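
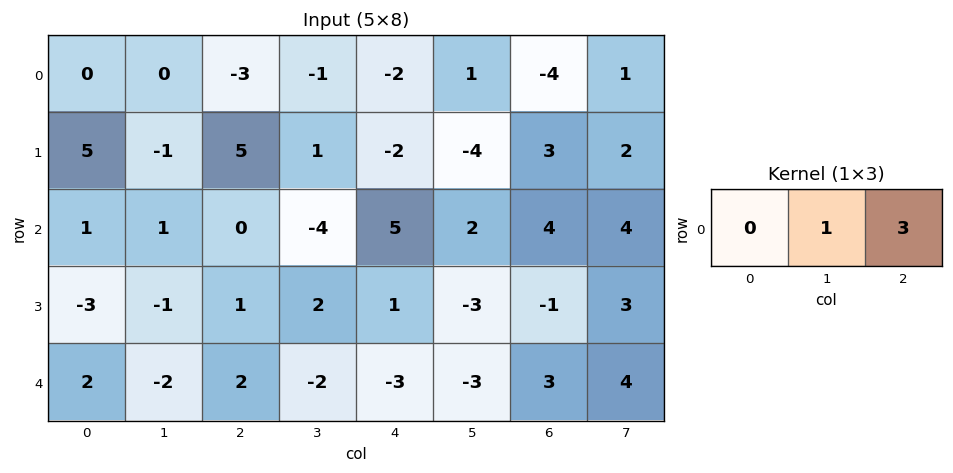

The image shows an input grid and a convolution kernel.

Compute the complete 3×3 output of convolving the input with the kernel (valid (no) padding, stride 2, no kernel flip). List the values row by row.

Output[0,0]: The receptive field on the input at this output position is [0 0 -3]. Elementwise product with the kernel and sum: 0·1 + -3·3.

-9 -7 -11
1 11 14
4 -11 6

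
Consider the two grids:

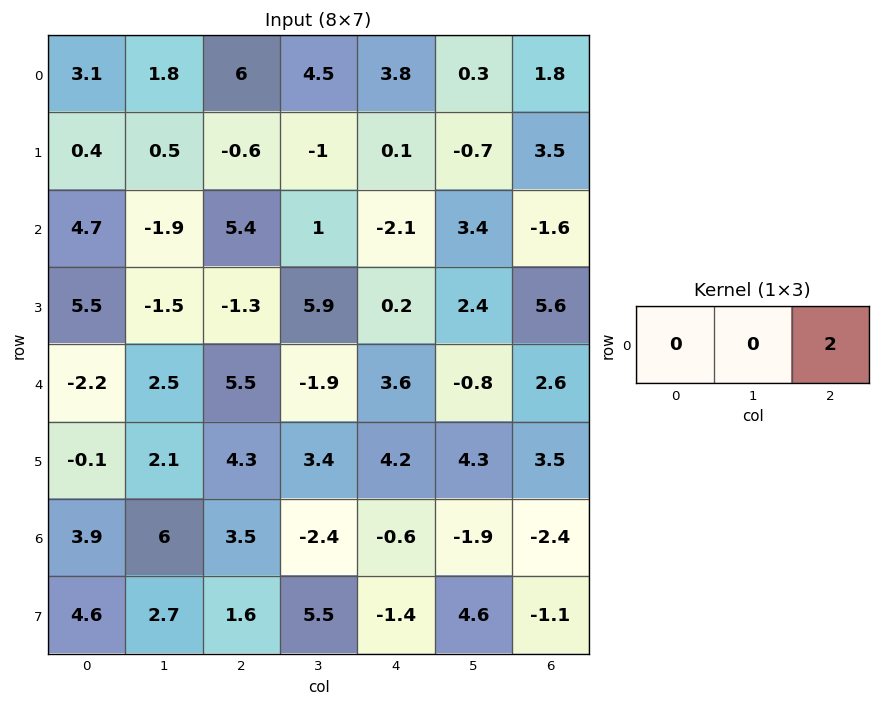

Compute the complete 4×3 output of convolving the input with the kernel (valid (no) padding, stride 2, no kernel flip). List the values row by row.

12 7.6 3.6
10.8 -4.2 -3.2
11 7.2 5.2
7 -1.2 -4.8

Output[0,0]: The receptive field on the input at this output position is [3.1 1.8 6]. Elementwise product with the kernel and sum: 6·2.
Output[0,1]: The receptive field on the input at this output position is [6 4.5 3.8]. Elementwise product with the kernel and sum: 3.8·2.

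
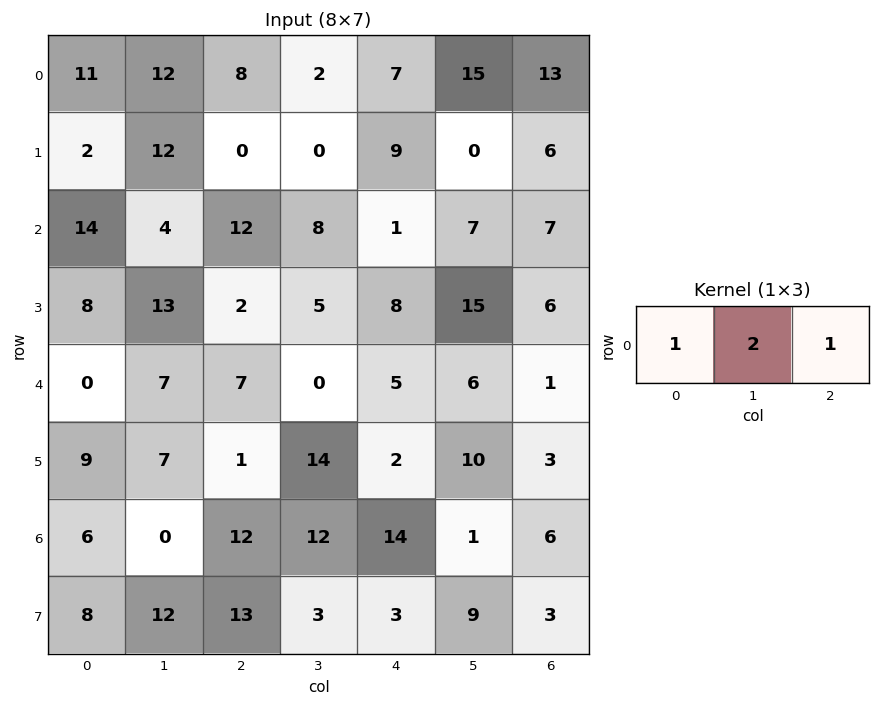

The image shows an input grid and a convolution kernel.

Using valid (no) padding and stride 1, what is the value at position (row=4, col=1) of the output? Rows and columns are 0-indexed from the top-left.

21

The receptive field on the input at this output position is [7 7 0]. Elementwise product with the kernel and sum: 7·1 + 7·2 + 0·1.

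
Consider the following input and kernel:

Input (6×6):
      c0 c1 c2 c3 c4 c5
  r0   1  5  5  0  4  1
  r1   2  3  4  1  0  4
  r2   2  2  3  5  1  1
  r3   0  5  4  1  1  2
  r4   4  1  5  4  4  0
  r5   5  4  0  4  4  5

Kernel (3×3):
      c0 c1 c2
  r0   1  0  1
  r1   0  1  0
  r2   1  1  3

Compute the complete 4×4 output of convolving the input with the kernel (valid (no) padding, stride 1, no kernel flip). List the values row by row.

Output[0,0]: The receptive field on the input at this output position is [1 5 5 / 2 3 4 / 2 2 3]. Elementwise product with the kernel and sum: 1·1 + 5·1 + 3·1 + 2·1 + 2·1 + 3·3.
Output[0,1]: The receptive field on the input at this output position is [5 5 0 / 3 4 1 / 2 3 5]. Elementwise product with the kernel and sum: 5·1 + 0·1 + 4·1 + 2·1 + 3·1 + 5·3.

22 29 21 10
25 19 17 14
30 29 26 15
14 27 25 30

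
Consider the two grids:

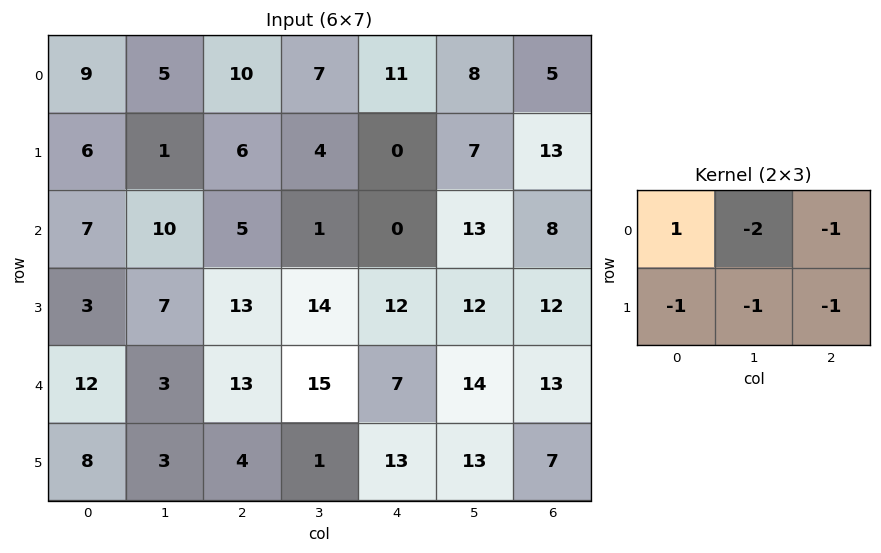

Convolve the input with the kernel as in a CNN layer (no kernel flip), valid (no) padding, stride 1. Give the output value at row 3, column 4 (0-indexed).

-58

The receptive field on the input at this output position is [12 12 12 / 7 14 13]. Elementwise product with the kernel and sum: 12·1 + 12·-2 + 12·-1 + 7·-1 + 14·-1 + 13·-1.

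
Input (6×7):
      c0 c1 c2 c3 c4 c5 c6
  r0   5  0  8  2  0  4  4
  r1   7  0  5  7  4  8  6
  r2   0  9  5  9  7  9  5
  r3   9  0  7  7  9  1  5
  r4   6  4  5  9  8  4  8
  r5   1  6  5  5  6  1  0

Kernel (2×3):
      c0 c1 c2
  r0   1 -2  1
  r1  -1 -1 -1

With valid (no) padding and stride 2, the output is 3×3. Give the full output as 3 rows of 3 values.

Output[0,0]: The receptive field on the input at this output position is [5 0 8 / 7 0 5]. Elementwise product with the kernel and sum: 5·1 + 0·-2 + 8·1 + 7·-1 + 0·-1 + 5·-1.
Output[0,1]: The receptive field on the input at this output position is [8 2 0 / 5 7 4]. Elementwise product with the kernel and sum: 8·1 + 2·-2 + 0·1 + 5·-1 + 7·-1 + 4·-1.

1 -12 -22
-29 -29 -21
-9 -21 1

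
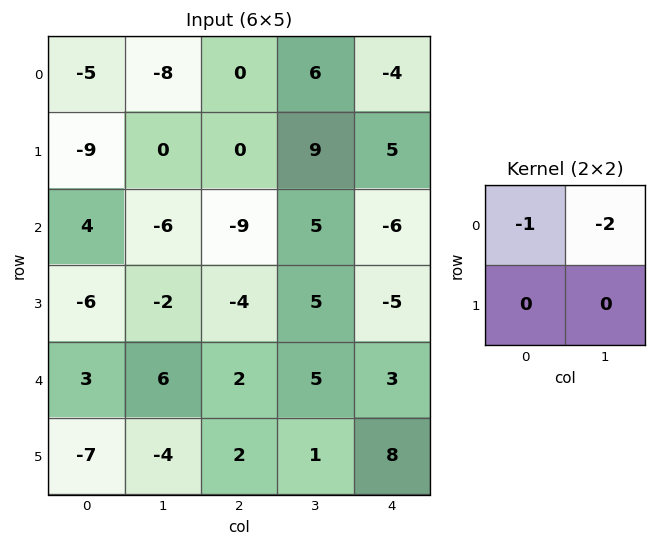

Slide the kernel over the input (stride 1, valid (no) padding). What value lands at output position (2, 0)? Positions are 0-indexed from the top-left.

8

The receptive field on the input at this output position is [4 -6 / -6 -2]. Elementwise product with the kernel and sum: 4·-1 + -6·-2.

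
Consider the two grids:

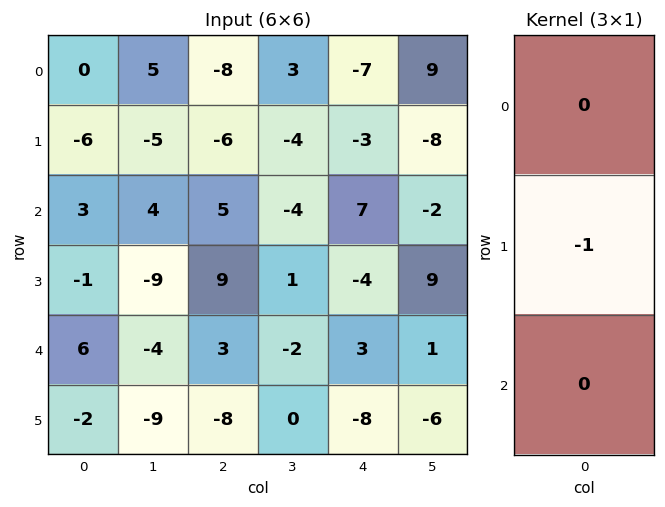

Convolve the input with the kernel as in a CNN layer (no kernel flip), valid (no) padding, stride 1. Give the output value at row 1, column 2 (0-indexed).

-5

The receptive field on the input at this output position is [-6 / 5 / 9]. Elementwise product with the kernel and sum: 5·-1.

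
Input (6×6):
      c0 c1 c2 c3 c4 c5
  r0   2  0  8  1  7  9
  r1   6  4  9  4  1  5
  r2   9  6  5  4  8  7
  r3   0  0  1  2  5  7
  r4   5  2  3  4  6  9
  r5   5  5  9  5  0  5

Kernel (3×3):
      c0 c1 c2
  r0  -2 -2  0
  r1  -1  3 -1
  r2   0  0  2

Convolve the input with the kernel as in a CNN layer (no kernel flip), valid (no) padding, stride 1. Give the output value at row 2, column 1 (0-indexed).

The receptive field on the input at this output position is [6 5 4 / 0 1 2 / 2 3 4]. Elementwise product with the kernel and sum: 6·-2 + 5·-2 + 0·-1 + 1·3 + 2·-1 + 4·2.

-13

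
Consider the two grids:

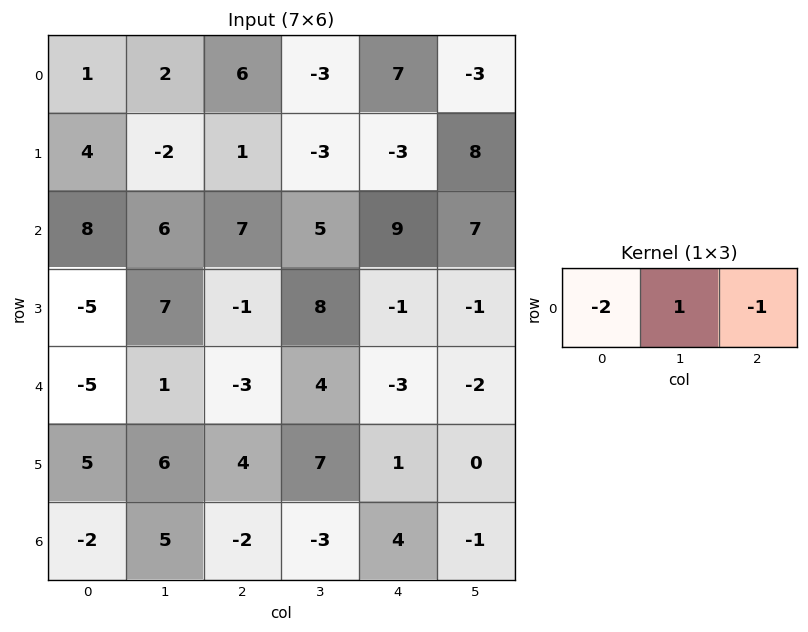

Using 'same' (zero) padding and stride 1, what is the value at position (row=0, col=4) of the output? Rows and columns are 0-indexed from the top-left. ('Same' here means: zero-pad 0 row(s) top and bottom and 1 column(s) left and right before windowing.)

16

The receptive field on the zero-padded input at this output position is [-3 7 -3]. Elementwise product with the kernel and sum: -3·-2 + 7·1 + -3·-1.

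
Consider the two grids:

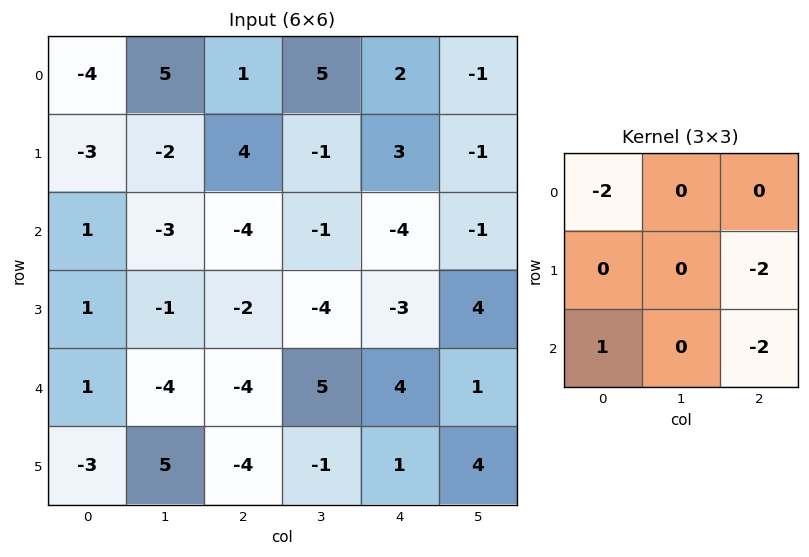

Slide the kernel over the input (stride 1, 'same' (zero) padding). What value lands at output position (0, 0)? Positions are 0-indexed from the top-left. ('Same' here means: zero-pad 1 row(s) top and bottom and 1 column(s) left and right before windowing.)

-6

The receptive field on the zero-padded input at this output position is [0 0 0 / 0 -4 5 / 0 -3 -2]. Elementwise product with the kernel and sum: 0·-2 + 5·-2 + 0·1 + -2·-2.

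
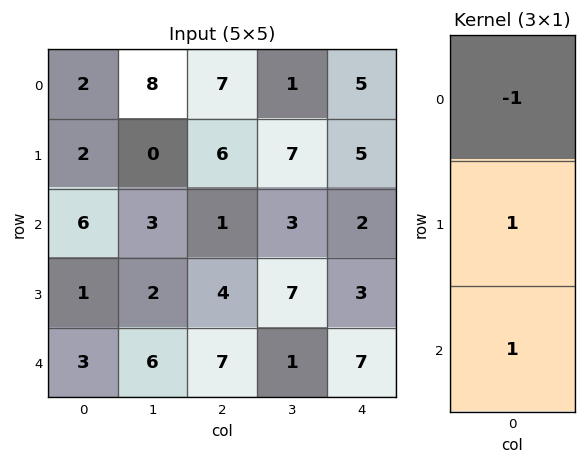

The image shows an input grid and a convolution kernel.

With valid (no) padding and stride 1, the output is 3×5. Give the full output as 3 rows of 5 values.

6 -5 0 9 2
5 5 -1 3 0
-2 5 10 5 8

Output[0,0]: The receptive field on the input at this output position is [2 / 2 / 6]. Elementwise product with the kernel and sum: 2·-1 + 2·1 + 6·1.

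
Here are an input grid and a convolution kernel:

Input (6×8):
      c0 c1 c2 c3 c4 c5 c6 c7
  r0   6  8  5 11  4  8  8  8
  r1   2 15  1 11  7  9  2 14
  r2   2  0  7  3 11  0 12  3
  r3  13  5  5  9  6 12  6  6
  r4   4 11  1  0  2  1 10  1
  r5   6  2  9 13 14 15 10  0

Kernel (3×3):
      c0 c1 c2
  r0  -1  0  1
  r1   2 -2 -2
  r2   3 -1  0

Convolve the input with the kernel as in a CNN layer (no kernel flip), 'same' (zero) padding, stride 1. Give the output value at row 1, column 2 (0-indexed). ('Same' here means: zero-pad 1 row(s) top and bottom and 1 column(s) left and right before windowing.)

2

The receptive field on the zero-padded input at this output position is [8 5 11 / 15 1 11 / 0 7 3]. Elementwise product with the kernel and sum: 8·-1 + 11·1 + 15·2 + 1·-2 + 11·-2 + 0·3 + 7·-1.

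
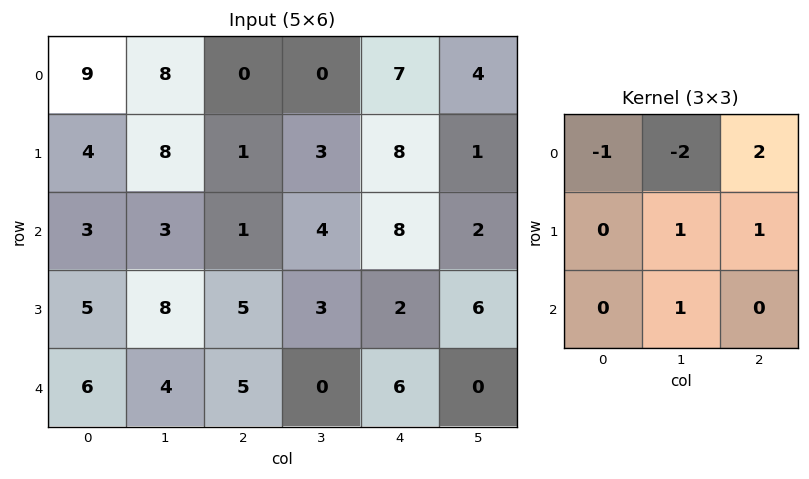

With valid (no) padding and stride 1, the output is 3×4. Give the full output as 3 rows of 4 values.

Output[0,0]: The receptive field on the input at this output position is [9 8 0 / 4 8 1 / 3 3 1]. Elementwise product with the kernel and sum: 9·-1 + 8·-2 + 0·2 + 8·1 + 1·1 + 3·1.
Output[0,1]: The receptive field on the input at this output position is [8 0 0 / 8 1 3 / 3 1 4]. Elementwise product with the kernel and sum: 8·-1 + 0·-2 + 0·2 + 1·1 + 3·1 + 1·1.

-13 -3 29 11
-6 6 24 -5
10 16 12 -2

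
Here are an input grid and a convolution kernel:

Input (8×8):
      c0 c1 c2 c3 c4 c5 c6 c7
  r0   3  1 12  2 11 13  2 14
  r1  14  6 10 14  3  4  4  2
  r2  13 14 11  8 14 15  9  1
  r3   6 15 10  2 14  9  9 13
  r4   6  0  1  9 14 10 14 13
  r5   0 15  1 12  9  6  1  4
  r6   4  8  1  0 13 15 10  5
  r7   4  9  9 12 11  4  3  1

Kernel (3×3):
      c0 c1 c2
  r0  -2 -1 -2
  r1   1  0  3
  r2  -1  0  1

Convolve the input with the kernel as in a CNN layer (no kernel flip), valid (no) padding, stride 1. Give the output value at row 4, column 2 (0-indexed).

1

The receptive field on the input at this output position is [1 9 14 / 1 12 9 / 1 0 13]. Elementwise product with the kernel and sum: 1·-2 + 9·-1 + 14·-2 + 1·1 + 9·3 + 1·-1 + 13·1.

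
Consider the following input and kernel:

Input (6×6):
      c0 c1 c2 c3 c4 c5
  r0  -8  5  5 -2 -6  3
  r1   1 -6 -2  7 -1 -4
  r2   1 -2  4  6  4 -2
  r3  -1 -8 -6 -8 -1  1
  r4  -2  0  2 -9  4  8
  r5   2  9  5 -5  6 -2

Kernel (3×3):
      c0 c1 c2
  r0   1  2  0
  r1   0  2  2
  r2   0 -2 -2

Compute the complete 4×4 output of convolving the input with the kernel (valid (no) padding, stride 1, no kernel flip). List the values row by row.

Output[0,0]: The receptive field on the input at this output position is [-8 5 5 / 1 -6 -2 / 1 -2 4]. Elementwise product with the kernel and sum: -8·1 + 5·2 + -6·2 + -2·2 + -2·-2 + 4·-2.
Output[0,1]: The receptive field on the input at this output position is [5 5 -2 / -6 -2 7 / -2 4 6]. Elementwise product with the kernel and sum: 5·1 + 5·2 + -2·2 + 7·2 + 4·-2 + 6·-2.

-18 5 -7 -28
21 38 50 9
-35 -8 8 -10
-41 -34 -34 6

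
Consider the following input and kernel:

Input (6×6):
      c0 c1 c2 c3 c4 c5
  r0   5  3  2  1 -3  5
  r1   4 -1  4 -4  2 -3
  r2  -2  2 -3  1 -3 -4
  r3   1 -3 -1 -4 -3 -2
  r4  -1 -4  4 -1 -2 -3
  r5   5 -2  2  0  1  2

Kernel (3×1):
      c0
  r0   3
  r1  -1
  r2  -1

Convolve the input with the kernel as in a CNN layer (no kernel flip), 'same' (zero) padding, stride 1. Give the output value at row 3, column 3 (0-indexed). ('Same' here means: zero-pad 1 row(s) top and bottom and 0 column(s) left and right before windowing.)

The receptive field on the zero-padded input at this output position is [1 / -4 / -1]. Elementwise product with the kernel and sum: 1·3 + -4·-1 + -1·-1.

8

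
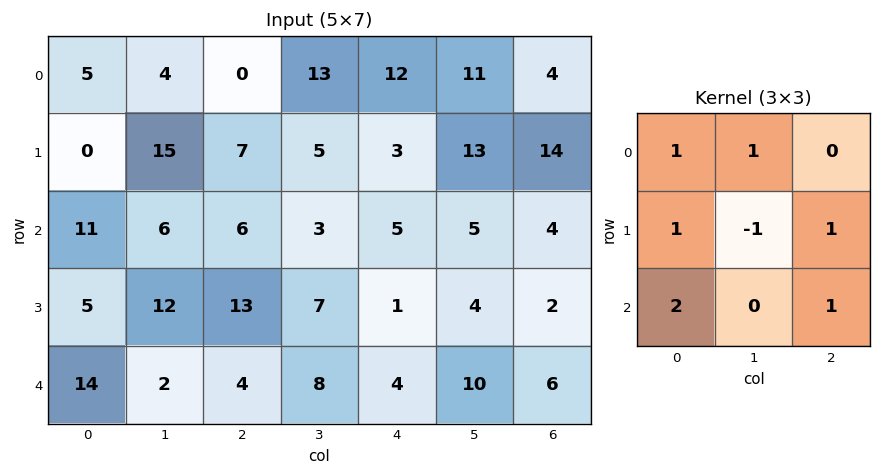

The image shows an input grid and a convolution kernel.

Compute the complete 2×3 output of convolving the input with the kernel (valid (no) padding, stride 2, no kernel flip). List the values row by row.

29 35 41
55 28 23

Output[0,0]: The receptive field on the input at this output position is [5 4 0 / 0 15 7 / 11 6 6]. Elementwise product with the kernel and sum: 5·1 + 4·1 + 0·1 + 15·-1 + 7·1 + 11·2 + 6·1.
Output[0,1]: The receptive field on the input at this output position is [0 13 12 / 7 5 3 / 6 3 5]. Elementwise product with the kernel and sum: 0·1 + 13·1 + 7·1 + 5·-1 + 3·1 + 6·2 + 5·1.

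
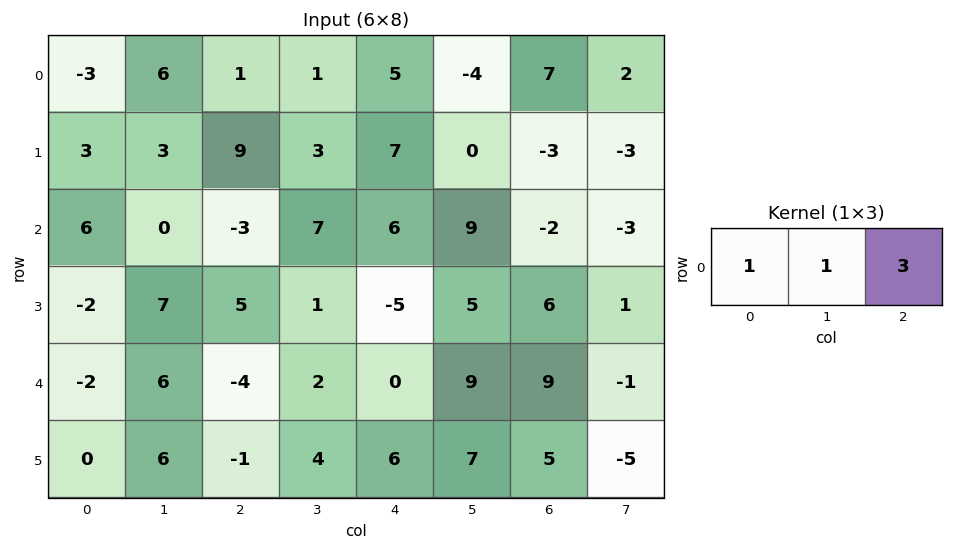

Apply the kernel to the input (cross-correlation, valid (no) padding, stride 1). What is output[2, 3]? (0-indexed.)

40

The receptive field on the input at this output position is [7 6 9]. Elementwise product with the kernel and sum: 7·1 + 6·1 + 9·3.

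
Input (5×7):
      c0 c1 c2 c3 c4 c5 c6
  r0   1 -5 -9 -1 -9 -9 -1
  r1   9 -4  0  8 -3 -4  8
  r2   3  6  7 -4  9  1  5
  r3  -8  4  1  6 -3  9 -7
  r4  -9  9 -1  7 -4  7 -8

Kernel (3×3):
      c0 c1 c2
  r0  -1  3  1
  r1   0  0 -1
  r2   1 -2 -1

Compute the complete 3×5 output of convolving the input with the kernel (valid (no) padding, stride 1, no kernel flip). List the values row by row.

Output[0,0]: The receptive field on the input at this output position is [1 -5 -9 / 9 -4 0 / 3 6 7]. Elementwise product with the kernel and sum: 1·-1 + -5·3 + -9·1 + 0·-1 + 3·1 + 6·-2 + 7·-1.
Output[0,1]: The receptive field on the input at this output position is [-5 -9 -1 / -4 0 8 / 6 7 -4]. Elementwise product with the kernel and sum: -5·-1 + -9·3 + -1·1 + 8·-1 + 6·1 + 7·-2 + -4·-1.

-41 -35 6 -54 -25
-45 12 4 -19 -20
-5 9 -18 31 -4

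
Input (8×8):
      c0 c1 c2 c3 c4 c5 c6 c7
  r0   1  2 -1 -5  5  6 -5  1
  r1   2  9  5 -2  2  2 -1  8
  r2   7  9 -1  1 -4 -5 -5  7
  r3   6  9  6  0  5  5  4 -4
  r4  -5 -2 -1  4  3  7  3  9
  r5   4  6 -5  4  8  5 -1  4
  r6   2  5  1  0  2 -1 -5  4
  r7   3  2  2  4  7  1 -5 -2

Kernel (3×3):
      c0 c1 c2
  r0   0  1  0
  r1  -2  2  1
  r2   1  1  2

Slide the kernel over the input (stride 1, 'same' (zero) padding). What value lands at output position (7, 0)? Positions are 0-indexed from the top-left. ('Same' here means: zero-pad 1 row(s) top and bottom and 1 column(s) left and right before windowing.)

The receptive field on the zero-padded input at this output position is [0 2 5 / 0 3 2 / 0 0 0]. Elementwise product with the kernel and sum: 2·1 + 0·-2 + 3·2 + 2·1 + 0·1 + 0·1 + 0·2.

10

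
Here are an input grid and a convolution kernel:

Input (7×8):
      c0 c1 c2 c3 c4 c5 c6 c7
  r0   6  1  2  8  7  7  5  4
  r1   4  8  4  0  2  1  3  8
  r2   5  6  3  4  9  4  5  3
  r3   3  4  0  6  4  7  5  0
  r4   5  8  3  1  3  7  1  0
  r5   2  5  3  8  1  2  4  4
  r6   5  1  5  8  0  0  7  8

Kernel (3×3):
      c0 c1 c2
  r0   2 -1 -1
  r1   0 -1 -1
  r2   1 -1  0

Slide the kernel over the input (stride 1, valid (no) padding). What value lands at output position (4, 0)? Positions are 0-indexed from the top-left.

-5

The receptive field on the input at this output position is [5 8 3 / 2 5 3 / 5 1 5]. Elementwise product with the kernel and sum: 5·2 + 8·-1 + 3·-1 + 5·-1 + 3·-1 + 5·1 + 1·-1.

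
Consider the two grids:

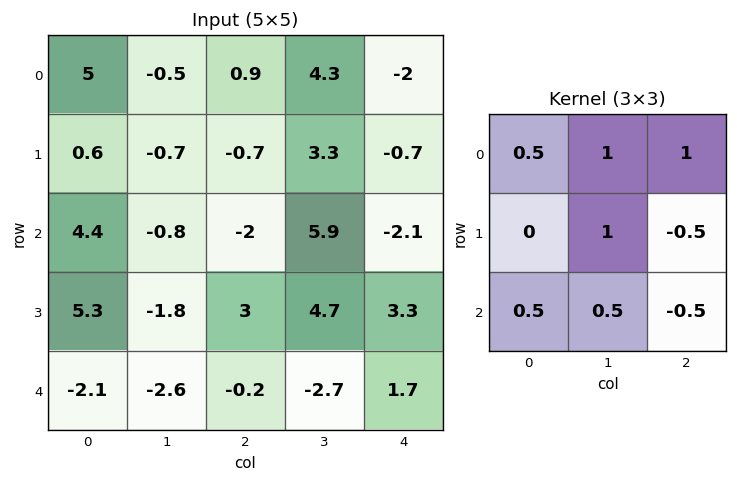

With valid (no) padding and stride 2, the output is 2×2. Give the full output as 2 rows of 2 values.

5.35 9.4
-6.15 3.55

Output[0,0]: The receptive field on the input at this output position is [5 -0.5 0.9 / 0.6 -0.7 -0.7 / 4.4 -0.8 -2]. Elementwise product with the kernel and sum: 5·0.5 + -0.5·1 + 0.9·1 + -0.7·1 + -0.7·-0.5 + 4.4·0.5 + -0.8·0.5 + -2·-0.5.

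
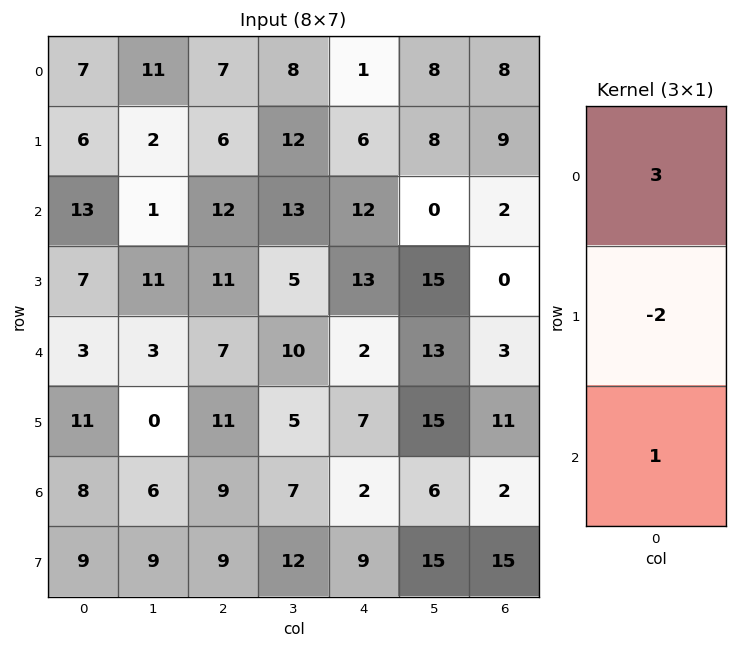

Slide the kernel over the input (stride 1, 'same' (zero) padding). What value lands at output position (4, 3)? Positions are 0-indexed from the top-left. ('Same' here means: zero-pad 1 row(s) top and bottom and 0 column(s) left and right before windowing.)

0

The receptive field on the zero-padded input at this output position is [5 / 10 / 5]. Elementwise product with the kernel and sum: 5·3 + 10·-2 + 5·1.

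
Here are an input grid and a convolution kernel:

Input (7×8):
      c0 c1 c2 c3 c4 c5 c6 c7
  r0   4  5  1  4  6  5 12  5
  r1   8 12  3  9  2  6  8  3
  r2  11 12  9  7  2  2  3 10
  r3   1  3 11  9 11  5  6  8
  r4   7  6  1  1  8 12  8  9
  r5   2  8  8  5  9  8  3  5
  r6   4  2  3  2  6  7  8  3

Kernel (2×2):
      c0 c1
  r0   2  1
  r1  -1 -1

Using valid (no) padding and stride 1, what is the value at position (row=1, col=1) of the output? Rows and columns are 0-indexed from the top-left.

6

The receptive field on the input at this output position is [12 3 / 12 9]. Elementwise product with the kernel and sum: 12·2 + 3·1 + 12·-1 + 9·-1.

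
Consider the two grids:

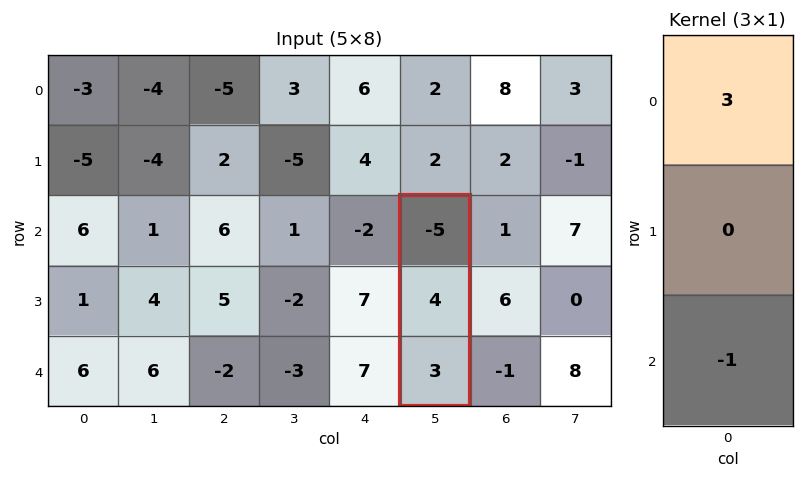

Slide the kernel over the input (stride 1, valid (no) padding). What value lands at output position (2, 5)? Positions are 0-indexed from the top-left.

-18

The receptive field on the input at this output position is [-5 / 4 / 3]. Elementwise product with the kernel and sum: -5·3 + 3·-1.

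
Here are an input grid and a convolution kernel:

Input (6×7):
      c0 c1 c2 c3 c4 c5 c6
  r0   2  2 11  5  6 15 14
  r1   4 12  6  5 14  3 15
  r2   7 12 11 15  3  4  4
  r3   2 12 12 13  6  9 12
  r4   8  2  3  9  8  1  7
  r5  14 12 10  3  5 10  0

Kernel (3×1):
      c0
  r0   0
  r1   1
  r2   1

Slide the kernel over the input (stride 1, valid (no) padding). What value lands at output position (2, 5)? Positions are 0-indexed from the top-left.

The receptive field on the input at this output position is [4 / 9 / 1]. Elementwise product with the kernel and sum: 9·1 + 1·1.

10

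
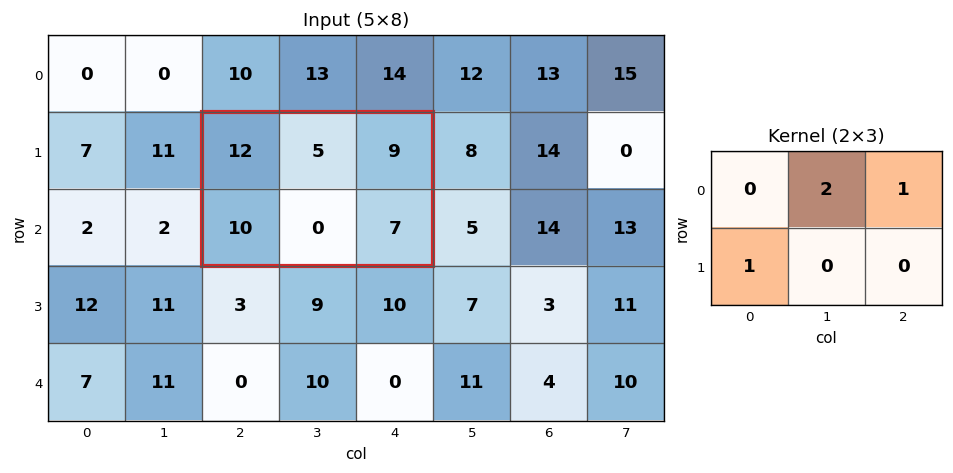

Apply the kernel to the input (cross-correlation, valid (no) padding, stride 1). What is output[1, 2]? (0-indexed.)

The receptive field on the input at this output position is [12 5 9 / 10 0 7]. Elementwise product with the kernel and sum: 5·2 + 9·1 + 10·1.

29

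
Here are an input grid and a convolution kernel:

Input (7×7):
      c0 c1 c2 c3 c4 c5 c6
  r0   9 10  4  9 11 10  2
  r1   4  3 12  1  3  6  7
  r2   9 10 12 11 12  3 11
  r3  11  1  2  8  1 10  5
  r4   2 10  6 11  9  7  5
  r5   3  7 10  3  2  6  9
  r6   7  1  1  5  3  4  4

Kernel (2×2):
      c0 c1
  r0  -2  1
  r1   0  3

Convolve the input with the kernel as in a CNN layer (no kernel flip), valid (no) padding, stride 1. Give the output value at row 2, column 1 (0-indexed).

-2

The receptive field on the input at this output position is [10 12 / 1 2]. Elementwise product with the kernel and sum: 10·-2 + 12·1 + 2·3.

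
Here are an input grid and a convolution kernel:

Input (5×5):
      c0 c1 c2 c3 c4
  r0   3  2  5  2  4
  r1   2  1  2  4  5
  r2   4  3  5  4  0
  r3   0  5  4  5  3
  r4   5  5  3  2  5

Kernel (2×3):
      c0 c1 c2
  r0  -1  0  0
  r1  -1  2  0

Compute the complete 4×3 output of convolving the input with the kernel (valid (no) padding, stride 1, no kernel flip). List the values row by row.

-3 1 1
0 6 1
6 0 1
5 -4 -3

Output[0,0]: The receptive field on the input at this output position is [3 2 5 / 2 1 2]. Elementwise product with the kernel and sum: 3·-1 + 2·-1 + 1·2.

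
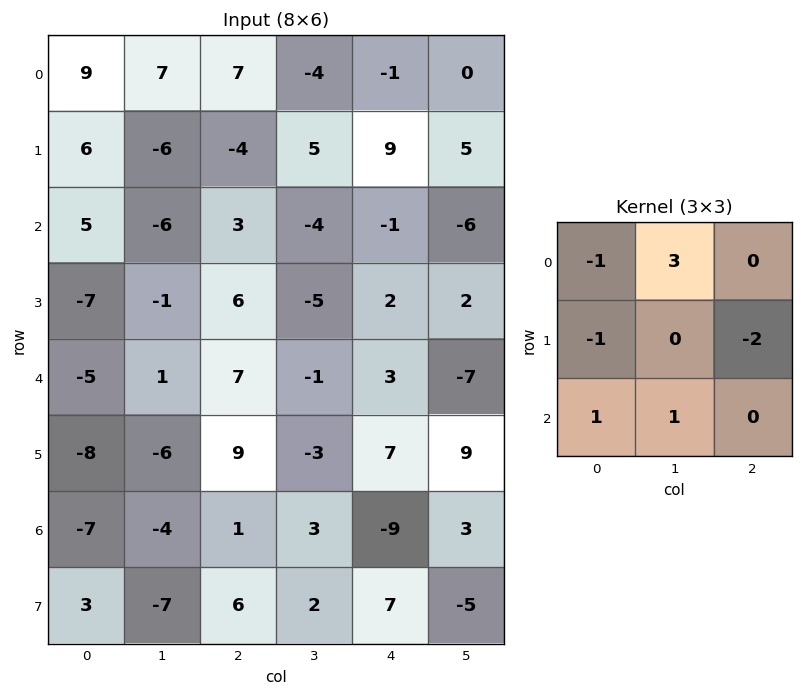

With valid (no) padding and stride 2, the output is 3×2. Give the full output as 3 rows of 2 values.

Output[0,0]: The receptive field on the input at this output position is [9 7 7 / 6 -6 -4 / 5 -6 3]. Elementwise product with the kernel and sum: 9·-1 + 7·3 + 6·-1 + -4·-2 + 5·1 + -6·1.

13 -34
-32 -19
-13 -29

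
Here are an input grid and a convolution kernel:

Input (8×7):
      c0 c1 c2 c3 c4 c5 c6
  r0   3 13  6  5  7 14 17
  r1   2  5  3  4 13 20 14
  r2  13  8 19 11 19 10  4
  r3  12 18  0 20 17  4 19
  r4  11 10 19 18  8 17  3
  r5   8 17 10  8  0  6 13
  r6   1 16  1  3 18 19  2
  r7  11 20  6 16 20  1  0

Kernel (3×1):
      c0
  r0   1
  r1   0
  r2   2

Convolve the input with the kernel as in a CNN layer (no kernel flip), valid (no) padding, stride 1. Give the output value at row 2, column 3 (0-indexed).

47

The receptive field on the input at this output position is [11 / 20 / 18]. Elementwise product with the kernel and sum: 11·1 + 18·2.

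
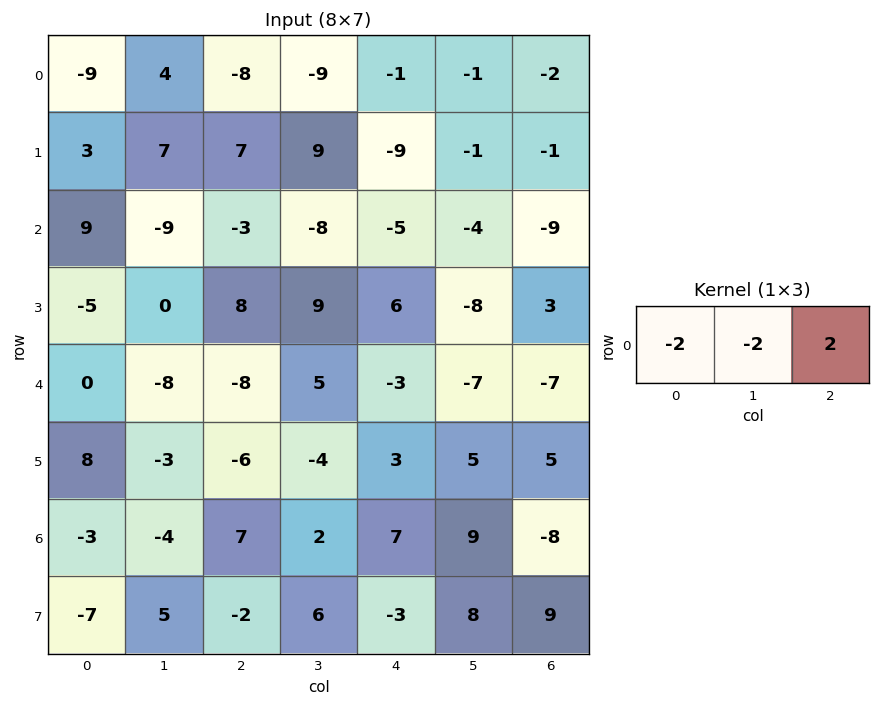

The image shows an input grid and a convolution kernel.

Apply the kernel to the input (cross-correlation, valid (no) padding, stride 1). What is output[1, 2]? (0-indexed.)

The receptive field on the input at this output position is [7 9 -9]. Elementwise product with the kernel and sum: 7·-2 + 9·-2 + -9·2.

-50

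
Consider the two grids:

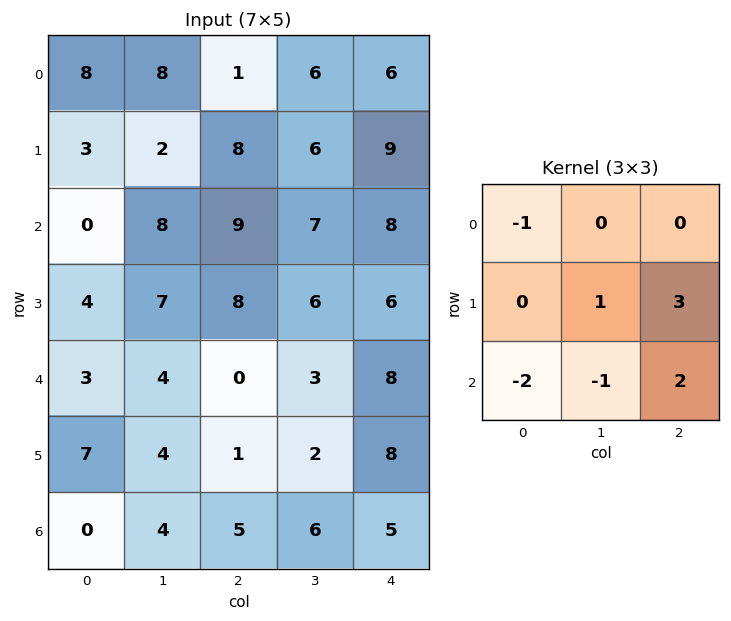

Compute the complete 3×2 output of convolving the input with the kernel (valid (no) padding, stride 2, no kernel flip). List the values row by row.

Output[0,0]: The receptive field on the input at this output position is [8 8 1 / 3 2 8 / 0 8 9]. Elementwise product with the kernel and sum: 8·-1 + 2·1 + 8·3 + 0·-2 + 8·-1 + 9·2.
Output[0,1]: The receptive field on the input at this output position is [1 6 6 / 8 6 9 / 9 7 8]. Elementwise product with the kernel and sum: 1·-1 + 6·1 + 9·3 + 9·-2 + 7·-1 + 8·2.

28 23
21 28
10 20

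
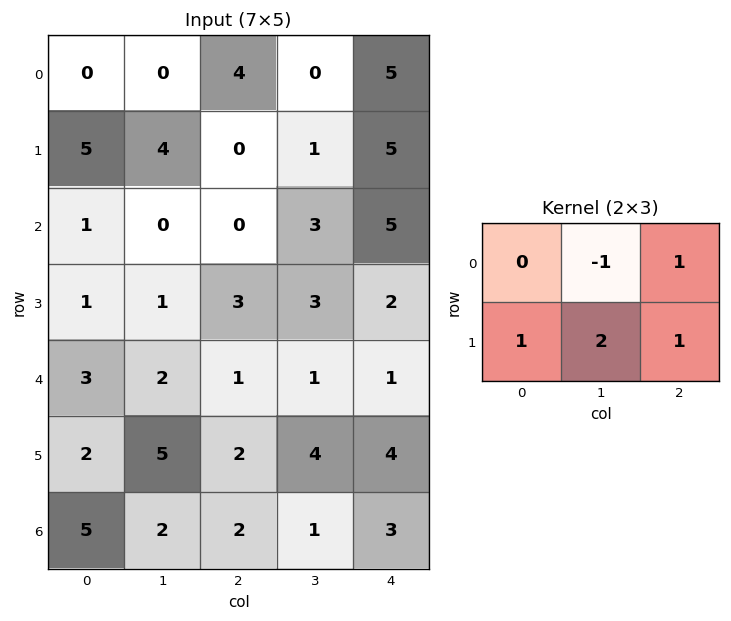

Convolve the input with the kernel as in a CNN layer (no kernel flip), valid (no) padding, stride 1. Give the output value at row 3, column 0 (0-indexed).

10

The receptive field on the input at this output position is [1 1 3 / 3 2 1]. Elementwise product with the kernel and sum: 1·-1 + 3·1 + 3·1 + 2·2 + 1·1.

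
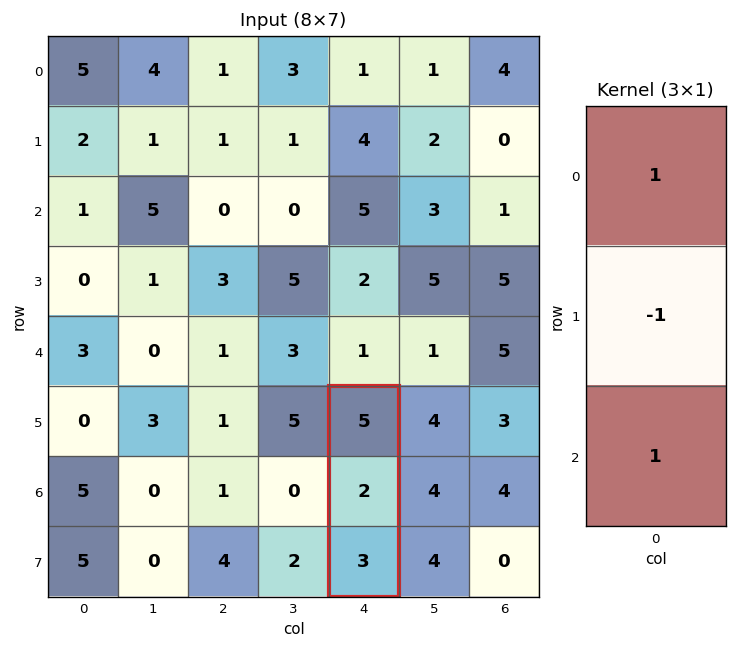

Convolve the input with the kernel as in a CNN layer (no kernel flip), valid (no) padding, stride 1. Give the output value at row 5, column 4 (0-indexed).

The receptive field on the input at this output position is [5 / 2 / 3]. Elementwise product with the kernel and sum: 5·1 + 2·-1 + 3·1.

6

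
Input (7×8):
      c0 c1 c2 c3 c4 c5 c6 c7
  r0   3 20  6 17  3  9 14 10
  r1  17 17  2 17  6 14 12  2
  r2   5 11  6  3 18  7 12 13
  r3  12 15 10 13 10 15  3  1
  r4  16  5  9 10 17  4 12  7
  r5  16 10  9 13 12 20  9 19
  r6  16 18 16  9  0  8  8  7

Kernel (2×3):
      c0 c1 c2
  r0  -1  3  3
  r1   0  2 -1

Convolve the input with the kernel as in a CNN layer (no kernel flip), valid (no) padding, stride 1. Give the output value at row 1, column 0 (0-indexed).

56

The receptive field on the input at this output position is [17 17 2 / 5 11 6]. Elementwise product with the kernel and sum: 17·-1 + 17·3 + 2·3 + 11·2 + 6·-1.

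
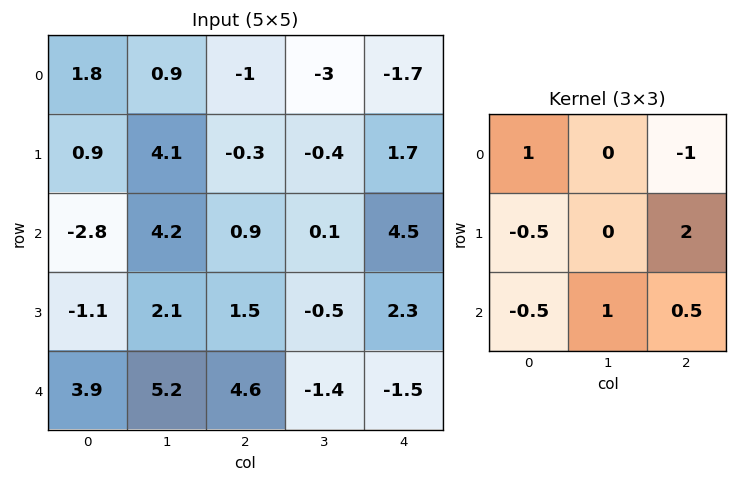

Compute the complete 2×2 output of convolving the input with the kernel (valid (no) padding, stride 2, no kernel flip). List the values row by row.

7.8 6.15
5.4 -4.2

Output[0,0]: The receptive field on the input at this output position is [1.8 0.9 -1 / 0.9 4.1 -0.3 / -2.8 4.2 0.9]. Elementwise product with the kernel and sum: 1.8·1 + -1·-1 + 0.9·-0.5 + -0.3·2 + -2.8·-0.5 + 4.2·1 + 0.9·0.5.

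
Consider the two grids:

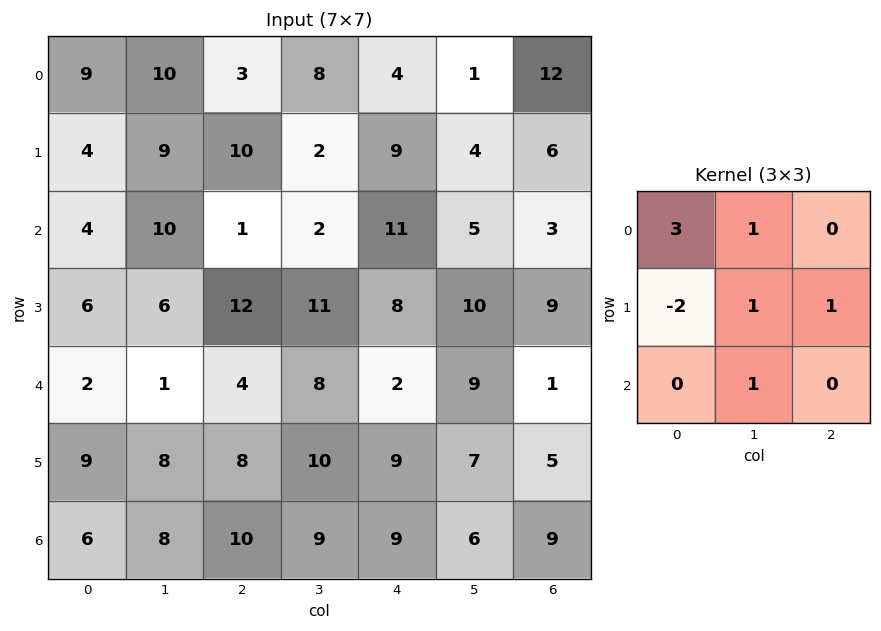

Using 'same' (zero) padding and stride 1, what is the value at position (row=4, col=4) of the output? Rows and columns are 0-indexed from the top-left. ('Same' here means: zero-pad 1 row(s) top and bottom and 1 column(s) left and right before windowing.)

45

The receptive field on the zero-padded input at this output position is [11 8 10 / 8 2 9 / 10 9 7]. Elementwise product with the kernel and sum: 11·3 + 8·1 + 8·-2 + 2·1 + 9·1 + 9·1.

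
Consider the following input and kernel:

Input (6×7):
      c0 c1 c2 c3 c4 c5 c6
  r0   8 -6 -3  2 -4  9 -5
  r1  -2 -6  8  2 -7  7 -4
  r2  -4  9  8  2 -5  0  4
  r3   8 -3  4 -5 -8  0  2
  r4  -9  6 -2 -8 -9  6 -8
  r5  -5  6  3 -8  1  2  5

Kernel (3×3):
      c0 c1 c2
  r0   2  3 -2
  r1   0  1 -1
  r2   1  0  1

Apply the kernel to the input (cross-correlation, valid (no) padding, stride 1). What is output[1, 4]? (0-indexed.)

5

The receptive field on the input at this output position is [-7 7 -4 / -5 0 4 / -8 0 2]. Elementwise product with the kernel and sum: -7·2 + 7·3 + -4·-2 + 0·1 + 4·-1 + -8·1 + 2·1.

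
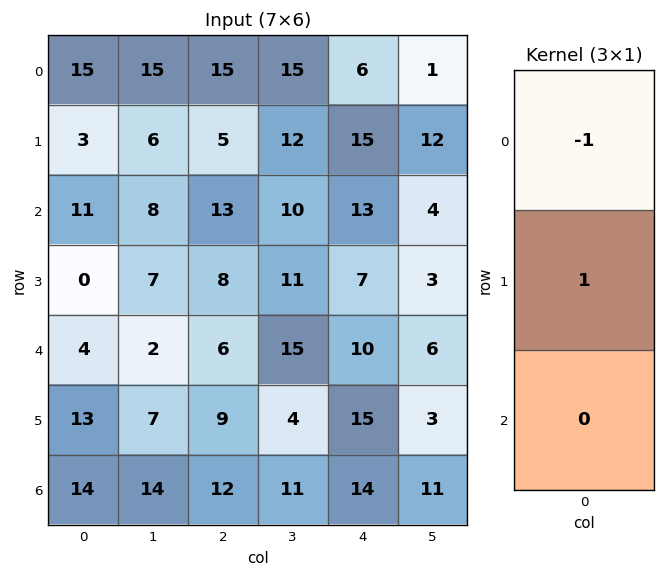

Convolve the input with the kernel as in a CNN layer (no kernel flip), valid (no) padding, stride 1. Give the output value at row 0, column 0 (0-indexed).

The receptive field on the input at this output position is [15 / 3 / 11]. Elementwise product with the kernel and sum: 15·-1 + 3·1.

-12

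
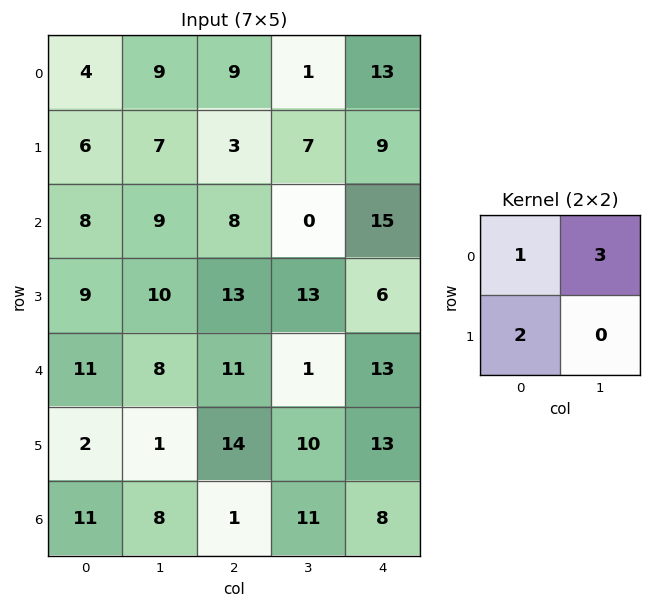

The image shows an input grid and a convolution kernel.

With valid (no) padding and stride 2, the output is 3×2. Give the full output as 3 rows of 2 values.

43 18
53 34
39 42

Output[0,0]: The receptive field on the input at this output position is [4 9 / 6 7]. Elementwise product with the kernel and sum: 4·1 + 9·3 + 6·2.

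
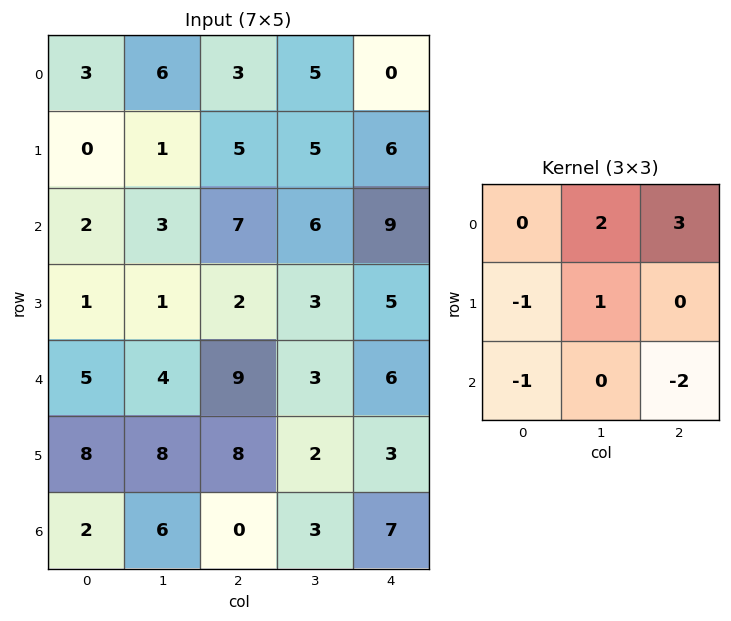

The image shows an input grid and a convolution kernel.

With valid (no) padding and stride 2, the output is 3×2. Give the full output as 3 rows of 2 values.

Output[0,0]: The receptive field on the input at this output position is [3 6 3 / 0 1 5 / 2 3 7]. Elementwise product with the kernel and sum: 6·2 + 3·3 + 0·-1 + 1·1 + 2·-1 + 7·-2.
Output[0,1]: The receptive field on the input at this output position is [3 5 0 / 5 5 6 / 7 6 9]. Elementwise product with the kernel and sum: 5·2 + 0·3 + 5·-1 + 5·1 + 7·-1 + 9·-2.

6 -15
4 19
33 4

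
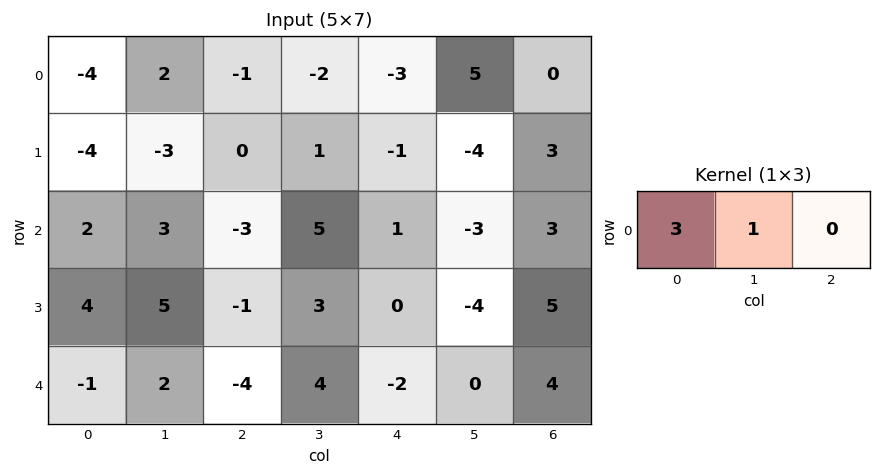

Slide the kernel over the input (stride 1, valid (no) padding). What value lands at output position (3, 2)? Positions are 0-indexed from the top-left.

0

The receptive field on the input at this output position is [-1 3 0]. Elementwise product with the kernel and sum: -1·3 + 3·1.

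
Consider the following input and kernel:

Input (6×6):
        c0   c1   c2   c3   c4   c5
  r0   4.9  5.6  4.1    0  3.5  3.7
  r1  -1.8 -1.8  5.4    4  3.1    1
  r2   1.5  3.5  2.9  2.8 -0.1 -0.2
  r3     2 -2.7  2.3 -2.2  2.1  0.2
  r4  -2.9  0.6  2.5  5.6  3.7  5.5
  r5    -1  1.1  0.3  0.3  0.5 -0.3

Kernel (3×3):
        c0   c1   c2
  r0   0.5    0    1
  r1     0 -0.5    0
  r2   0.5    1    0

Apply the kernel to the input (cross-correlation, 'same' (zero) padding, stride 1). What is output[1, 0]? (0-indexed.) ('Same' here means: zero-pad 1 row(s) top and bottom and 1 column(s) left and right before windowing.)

8

The receptive field on the zero-padded input at this output position is [0 4.9 5.6 / 0 -1.8 -1.8 / 0 1.5 3.5]. Elementwise product with the kernel and sum: 0·0.5 + 5.6·1 + -1.8·-0.5 + 0·0.5 + 1.5·1.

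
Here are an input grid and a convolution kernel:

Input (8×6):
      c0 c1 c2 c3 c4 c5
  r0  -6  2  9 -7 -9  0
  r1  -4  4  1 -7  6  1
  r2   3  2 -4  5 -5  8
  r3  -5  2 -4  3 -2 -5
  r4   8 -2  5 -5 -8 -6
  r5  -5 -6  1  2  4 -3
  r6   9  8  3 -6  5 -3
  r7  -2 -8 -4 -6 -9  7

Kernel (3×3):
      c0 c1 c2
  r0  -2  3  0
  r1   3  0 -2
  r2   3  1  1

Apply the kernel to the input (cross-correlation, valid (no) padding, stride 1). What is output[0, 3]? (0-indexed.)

-18

The receptive field on the input at this output position is [-7 -9 0 / -7 6 1 / 5 -5 8]. Elementwise product with the kernel and sum: -7·-2 + -9·3 + -7·3 + 1·-2 + 5·3 + -5·1 + 8·1.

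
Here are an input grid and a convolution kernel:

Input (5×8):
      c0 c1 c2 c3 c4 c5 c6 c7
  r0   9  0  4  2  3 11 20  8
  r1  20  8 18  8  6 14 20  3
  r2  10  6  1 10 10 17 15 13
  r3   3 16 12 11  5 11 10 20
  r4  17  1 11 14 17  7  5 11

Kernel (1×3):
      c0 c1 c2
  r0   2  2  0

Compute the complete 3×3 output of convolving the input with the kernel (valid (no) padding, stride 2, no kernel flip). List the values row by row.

18 12 28
32 22 54
36 50 48

Output[0,0]: The receptive field on the input at this output position is [9 0 4]. Elementwise product with the kernel and sum: 9·2 + 0·2.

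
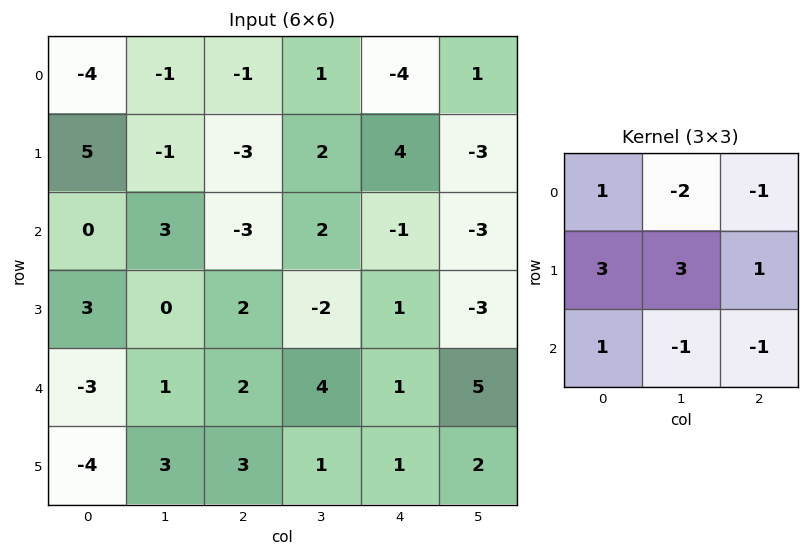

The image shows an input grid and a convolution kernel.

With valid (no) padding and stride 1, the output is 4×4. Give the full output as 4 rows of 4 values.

8 -6 -2 29
17 5 -12 -3
2 6 -8 -1
-13 10 25 17

Output[0,0]: The receptive field on the input at this output position is [-4 -1 -1 / 5 -1 -3 / 0 3 -3]. Elementwise product with the kernel and sum: -4·1 + -1·-2 + -1·-1 + 5·3 + -1·3 + -3·1 + 0·1 + 3·-1 + -3·-1.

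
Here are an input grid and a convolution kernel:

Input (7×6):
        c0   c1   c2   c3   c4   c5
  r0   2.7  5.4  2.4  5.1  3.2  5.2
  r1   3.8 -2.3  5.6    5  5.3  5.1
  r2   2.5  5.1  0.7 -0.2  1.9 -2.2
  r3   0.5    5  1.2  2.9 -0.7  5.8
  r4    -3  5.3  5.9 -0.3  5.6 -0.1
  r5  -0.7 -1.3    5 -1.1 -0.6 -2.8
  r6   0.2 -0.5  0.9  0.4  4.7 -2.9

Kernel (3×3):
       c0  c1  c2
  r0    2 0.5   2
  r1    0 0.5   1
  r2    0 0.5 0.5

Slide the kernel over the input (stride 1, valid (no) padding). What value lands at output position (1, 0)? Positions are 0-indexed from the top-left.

The receptive field on the input at this output position is [3.8 -2.3 5.6 / 2.5 5.1 0.7 / 0.5 5 1.2]. Elementwise product with the kernel and sum: 3.8·2 + -2.3·0.5 + 5.6·2 + 5.1·0.5 + 0.7·1 + 5·0.5 + 1.2·0.5.

24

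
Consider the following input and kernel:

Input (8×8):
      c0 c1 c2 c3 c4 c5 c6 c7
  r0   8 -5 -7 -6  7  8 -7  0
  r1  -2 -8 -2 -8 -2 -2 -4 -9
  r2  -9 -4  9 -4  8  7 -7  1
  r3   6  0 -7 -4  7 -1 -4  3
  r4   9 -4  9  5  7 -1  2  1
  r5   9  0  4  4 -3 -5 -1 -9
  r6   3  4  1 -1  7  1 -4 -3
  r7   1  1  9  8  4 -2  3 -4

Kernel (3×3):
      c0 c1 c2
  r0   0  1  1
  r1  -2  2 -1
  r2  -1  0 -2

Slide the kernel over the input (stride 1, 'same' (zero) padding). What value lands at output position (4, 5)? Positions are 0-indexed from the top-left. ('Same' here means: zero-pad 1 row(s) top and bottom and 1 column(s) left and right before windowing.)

-18

The receptive field on the zero-padded input at this output position is [7 -1 -4 / 7 -1 2 / -3 -5 -1]. Elementwise product with the kernel and sum: -1·1 + -4·1 + 7·-2 + -1·2 + 2·-1 + -3·-1 + -1·-2.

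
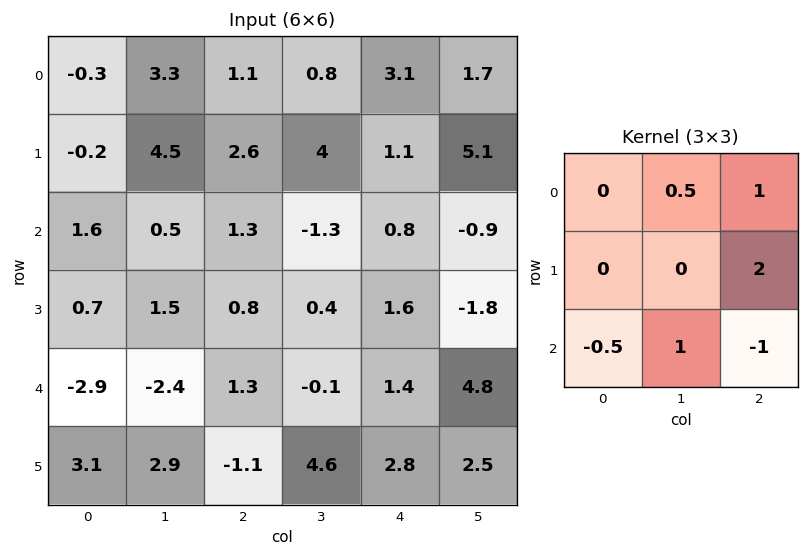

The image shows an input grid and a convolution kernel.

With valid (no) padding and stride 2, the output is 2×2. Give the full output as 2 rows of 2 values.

Output[0,0]: The receptive field on the input at this output position is [-0.3 3.3 1.1 / -0.2 4.5 2.6 / 1.6 0.5 1.3]. Elementwise product with the kernel and sum: 3.3·0.5 + 1.1·1 + 2.6·2 + 1.6·-0.5 + 0.5·1 + 1.3·-1.

6.35 2.95
0.9 1.2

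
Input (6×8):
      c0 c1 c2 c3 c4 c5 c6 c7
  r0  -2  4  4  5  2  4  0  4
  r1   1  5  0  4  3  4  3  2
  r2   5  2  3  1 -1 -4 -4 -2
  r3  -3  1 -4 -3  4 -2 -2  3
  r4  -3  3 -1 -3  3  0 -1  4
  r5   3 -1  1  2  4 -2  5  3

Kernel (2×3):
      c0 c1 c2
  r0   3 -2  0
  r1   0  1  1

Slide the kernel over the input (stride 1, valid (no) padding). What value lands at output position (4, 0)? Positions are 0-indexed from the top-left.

-15

The receptive field on the input at this output position is [-3 3 -1 / 3 -1 1]. Elementwise product with the kernel and sum: -3·3 + 3·-2 + -1·1 + 1·1.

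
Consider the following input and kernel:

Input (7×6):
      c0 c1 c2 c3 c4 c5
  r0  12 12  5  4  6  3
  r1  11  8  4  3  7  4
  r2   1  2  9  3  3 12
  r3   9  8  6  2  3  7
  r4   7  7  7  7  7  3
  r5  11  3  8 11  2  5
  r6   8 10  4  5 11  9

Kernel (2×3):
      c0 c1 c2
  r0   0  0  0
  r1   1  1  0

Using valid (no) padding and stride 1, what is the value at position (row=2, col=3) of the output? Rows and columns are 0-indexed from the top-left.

The receptive field on the input at this output position is [3 3 12 / 2 3 7]. Elementwise product with the kernel and sum: 2·1 + 3·1.

5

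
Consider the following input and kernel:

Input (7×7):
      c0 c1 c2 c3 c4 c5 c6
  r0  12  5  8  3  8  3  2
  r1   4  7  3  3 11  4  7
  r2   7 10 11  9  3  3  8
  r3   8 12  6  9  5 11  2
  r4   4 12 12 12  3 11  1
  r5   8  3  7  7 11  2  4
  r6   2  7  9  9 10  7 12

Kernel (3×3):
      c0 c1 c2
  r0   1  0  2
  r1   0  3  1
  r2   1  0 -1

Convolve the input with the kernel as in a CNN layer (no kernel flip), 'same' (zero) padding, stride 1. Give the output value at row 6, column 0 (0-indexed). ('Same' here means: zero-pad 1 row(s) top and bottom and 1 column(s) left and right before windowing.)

19

The receptive field on the zero-padded input at this output position is [0 8 3 / 0 2 7 / 0 0 0]. Elementwise product with the kernel and sum: 0·1 + 3·2 + 2·3 + 7·1 + 0·1 + 0·-1.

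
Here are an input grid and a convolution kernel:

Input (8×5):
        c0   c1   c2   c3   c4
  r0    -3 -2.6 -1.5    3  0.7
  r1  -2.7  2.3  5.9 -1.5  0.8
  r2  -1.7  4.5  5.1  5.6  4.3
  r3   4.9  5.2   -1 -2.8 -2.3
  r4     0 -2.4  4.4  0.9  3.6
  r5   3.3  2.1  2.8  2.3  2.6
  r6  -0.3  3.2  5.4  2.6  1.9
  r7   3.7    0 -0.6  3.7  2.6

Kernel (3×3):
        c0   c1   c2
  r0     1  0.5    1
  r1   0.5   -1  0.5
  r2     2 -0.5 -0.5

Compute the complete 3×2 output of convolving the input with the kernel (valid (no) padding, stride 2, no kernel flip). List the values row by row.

Output[0,0]: The receptive field on the input at this output position is [-3 -2.6 -1.5 / -2.7 2.3 5.9 / -1.7 4.5 5.1]. Elementwise product with the kernel and sum: -3·1 + -2.6·0.5 + -1.5·1 + -2.7·0.5 + 2.3·-1 + 5.9·0.5 + -1.7·2 + 4.5·-0.5 + 5.1·-0.5.

-14.7 10.8
1.4 19.9
-0.75 17.4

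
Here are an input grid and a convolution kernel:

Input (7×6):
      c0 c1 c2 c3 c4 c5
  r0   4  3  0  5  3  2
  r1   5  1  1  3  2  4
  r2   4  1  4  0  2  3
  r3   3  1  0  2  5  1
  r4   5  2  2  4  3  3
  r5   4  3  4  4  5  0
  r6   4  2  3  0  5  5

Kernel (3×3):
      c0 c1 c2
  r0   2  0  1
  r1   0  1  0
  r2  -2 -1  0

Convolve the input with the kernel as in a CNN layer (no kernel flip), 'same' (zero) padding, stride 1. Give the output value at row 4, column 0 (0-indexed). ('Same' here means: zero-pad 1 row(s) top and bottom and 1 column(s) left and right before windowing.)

2

The receptive field on the zero-padded input at this output position is [0 3 1 / 0 5 2 / 0 4 3]. Elementwise product with the kernel and sum: 0·2 + 1·1 + 5·1 + 0·-2 + 4·-1.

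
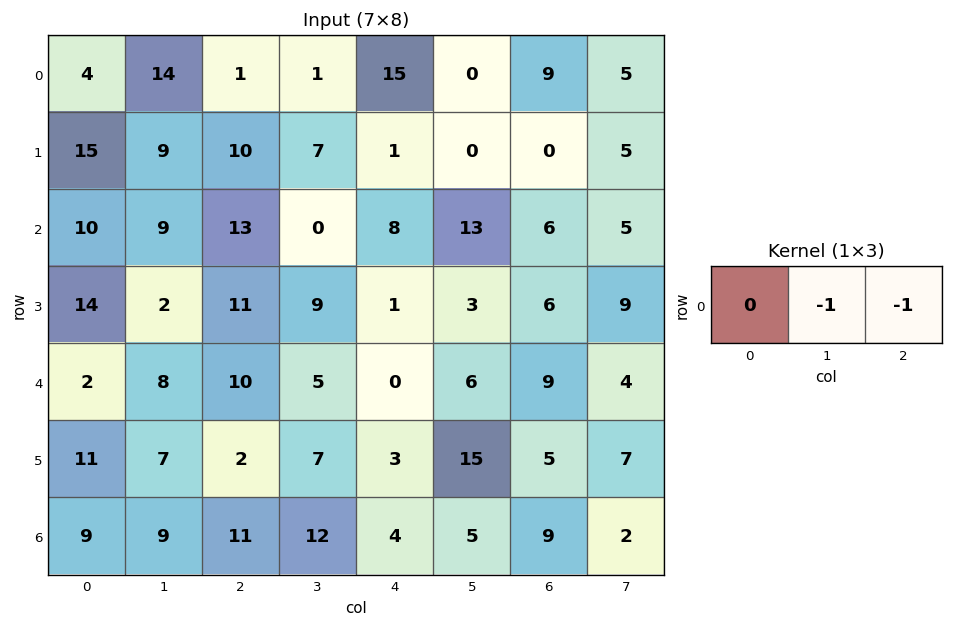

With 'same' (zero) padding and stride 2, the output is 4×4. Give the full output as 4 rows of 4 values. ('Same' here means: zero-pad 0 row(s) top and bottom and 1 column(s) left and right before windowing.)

-18 -2 -15 -14
-19 -13 -21 -11
-10 -15 -6 -13
-18 -23 -9 -11

Output[0,0]: The receptive field on the zero-padded input at this output position is [0 4 14]. Elementwise product with the kernel and sum: 4·-1 + 14·-1.
Output[0,1]: The receptive field on the zero-padded input at this output position is [14 1 1]. Elementwise product with the kernel and sum: 1·-1 + 1·-1.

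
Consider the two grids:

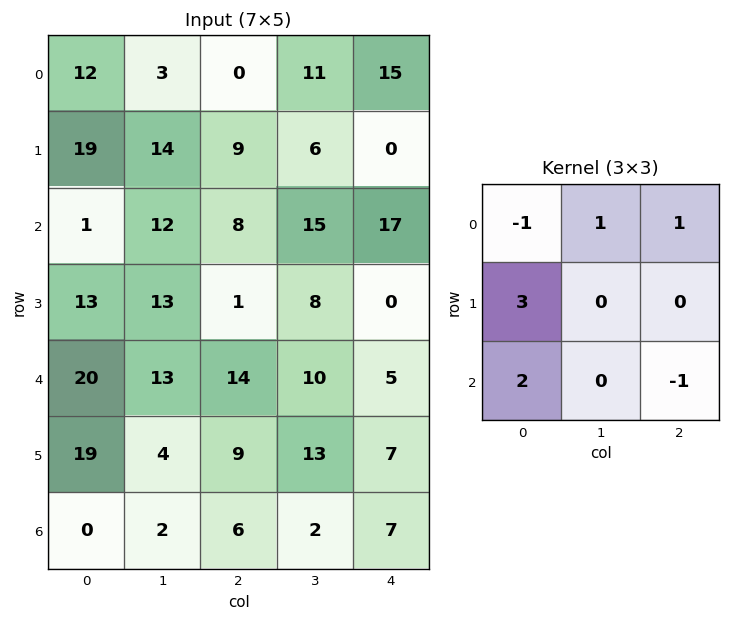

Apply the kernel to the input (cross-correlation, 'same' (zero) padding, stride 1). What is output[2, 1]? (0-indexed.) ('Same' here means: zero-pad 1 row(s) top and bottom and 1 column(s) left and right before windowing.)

32

The receptive field on the zero-padded input at this output position is [19 14 9 / 1 12 8 / 13 13 1]. Elementwise product with the kernel and sum: 19·-1 + 14·1 + 9·1 + 1·3 + 13·2 + 1·-1.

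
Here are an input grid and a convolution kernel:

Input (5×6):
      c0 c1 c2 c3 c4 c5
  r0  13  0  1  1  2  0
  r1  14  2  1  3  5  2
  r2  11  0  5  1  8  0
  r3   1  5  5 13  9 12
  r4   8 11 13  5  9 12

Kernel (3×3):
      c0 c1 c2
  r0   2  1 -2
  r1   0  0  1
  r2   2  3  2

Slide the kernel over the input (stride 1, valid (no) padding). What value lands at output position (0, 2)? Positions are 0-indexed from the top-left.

The receptive field on the input at this output position is [1 1 2 / 1 3 5 / 5 1 8]. Elementwise product with the kernel and sum: 1·2 + 1·1 + 2·-2 + 5·1 + 5·2 + 1·3 + 8·2.

33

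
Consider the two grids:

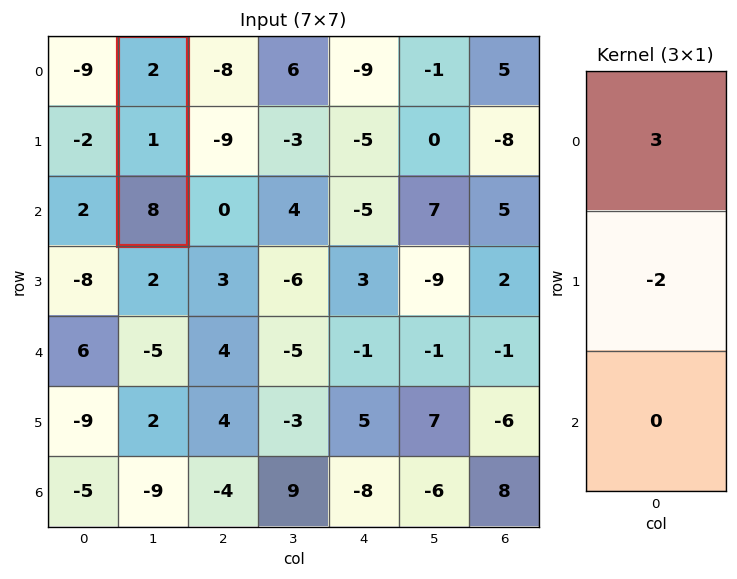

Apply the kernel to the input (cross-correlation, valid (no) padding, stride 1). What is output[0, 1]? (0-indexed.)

4

The receptive field on the input at this output position is [2 / 1 / 8]. Elementwise product with the kernel and sum: 2·3 + 1·-2.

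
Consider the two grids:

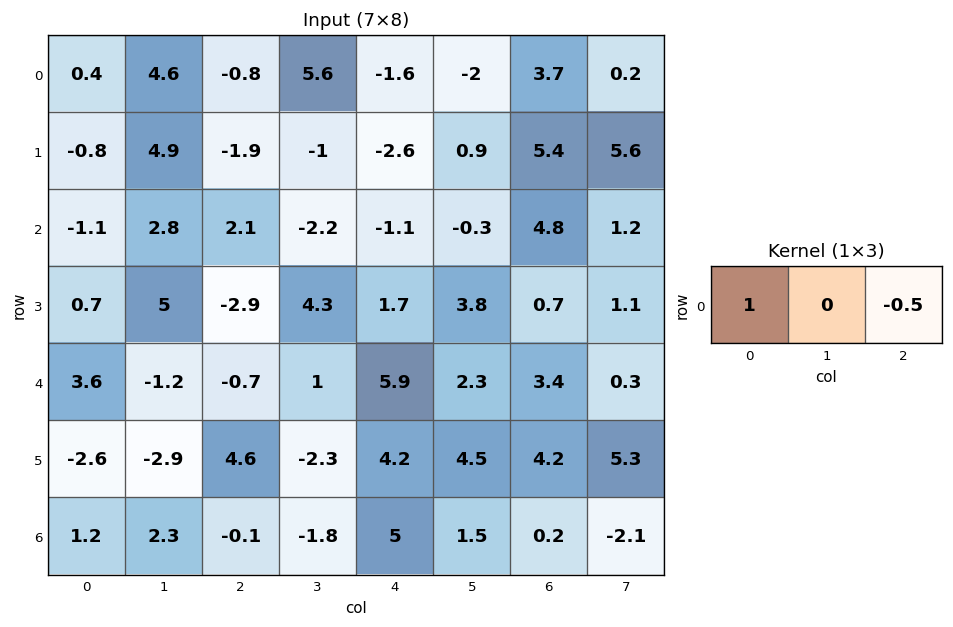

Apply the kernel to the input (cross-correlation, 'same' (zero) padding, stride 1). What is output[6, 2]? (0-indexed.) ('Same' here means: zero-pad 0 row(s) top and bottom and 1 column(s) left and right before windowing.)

3.2

The receptive field on the zero-padded input at this output position is [2.3 -0.1 -1.8]. Elementwise product with the kernel and sum: 2.3·1 + -1.8·-0.5.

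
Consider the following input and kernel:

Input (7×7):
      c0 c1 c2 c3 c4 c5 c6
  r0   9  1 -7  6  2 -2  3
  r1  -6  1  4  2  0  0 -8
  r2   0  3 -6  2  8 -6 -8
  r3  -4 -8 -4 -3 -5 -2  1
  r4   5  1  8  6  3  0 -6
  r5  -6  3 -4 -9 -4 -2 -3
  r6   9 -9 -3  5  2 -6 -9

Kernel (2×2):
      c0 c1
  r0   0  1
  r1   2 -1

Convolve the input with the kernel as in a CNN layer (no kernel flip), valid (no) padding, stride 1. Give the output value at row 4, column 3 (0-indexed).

-11

The receptive field on the input at this output position is [6 3 / -9 -4]. Elementwise product with the kernel and sum: 3·1 + -9·2 + -4·-1.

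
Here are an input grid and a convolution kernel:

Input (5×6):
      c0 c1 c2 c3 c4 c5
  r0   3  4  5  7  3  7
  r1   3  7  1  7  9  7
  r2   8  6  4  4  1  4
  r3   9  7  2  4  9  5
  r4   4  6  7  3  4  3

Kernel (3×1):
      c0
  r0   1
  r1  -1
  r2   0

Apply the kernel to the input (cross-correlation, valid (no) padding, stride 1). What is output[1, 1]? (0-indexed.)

The receptive field on the input at this output position is [7 / 6 / 7]. Elementwise product with the kernel and sum: 7·1 + 6·-1.

1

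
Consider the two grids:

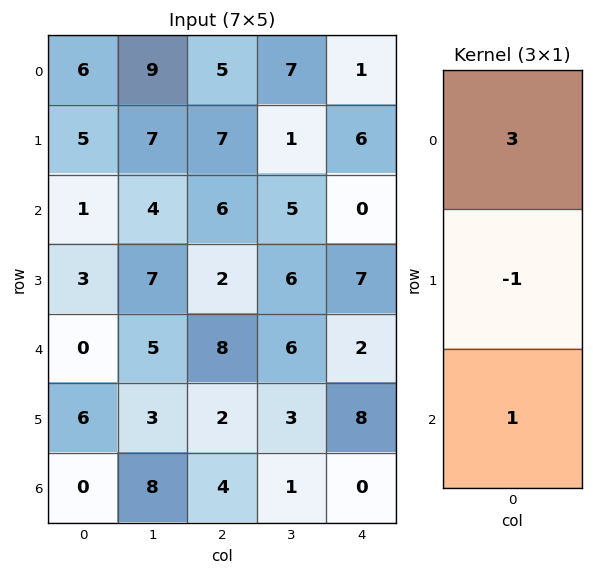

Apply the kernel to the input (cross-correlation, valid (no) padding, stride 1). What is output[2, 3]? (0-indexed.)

The receptive field on the input at this output position is [5 / 6 / 6]. Elementwise product with the kernel and sum: 5·3 + 6·-1 + 6·1.

15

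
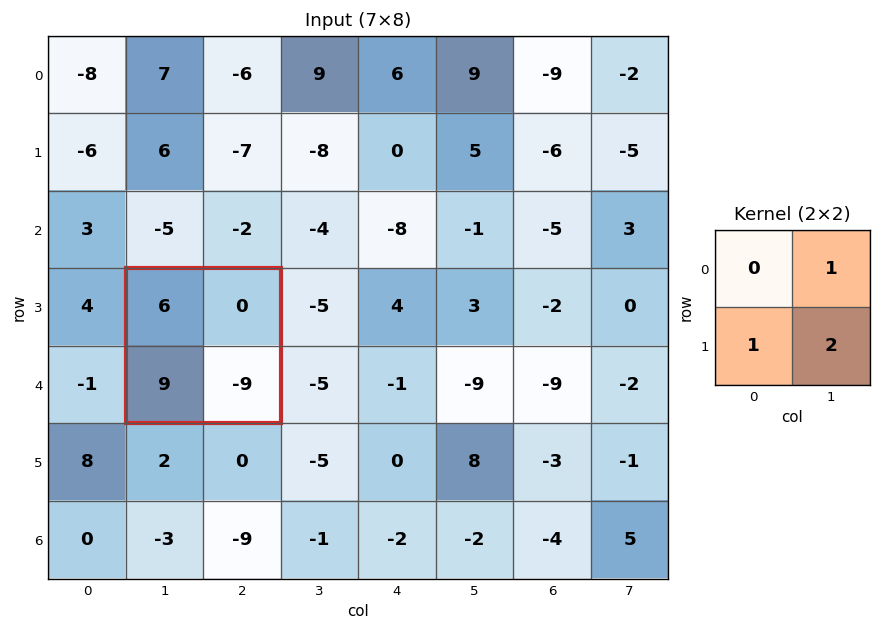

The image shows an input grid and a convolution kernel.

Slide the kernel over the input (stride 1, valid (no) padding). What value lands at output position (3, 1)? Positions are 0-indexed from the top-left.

The receptive field on the input at this output position is [6 0 / 9 -9]. Elementwise product with the kernel and sum: 0·1 + 9·1 + -9·2.

-9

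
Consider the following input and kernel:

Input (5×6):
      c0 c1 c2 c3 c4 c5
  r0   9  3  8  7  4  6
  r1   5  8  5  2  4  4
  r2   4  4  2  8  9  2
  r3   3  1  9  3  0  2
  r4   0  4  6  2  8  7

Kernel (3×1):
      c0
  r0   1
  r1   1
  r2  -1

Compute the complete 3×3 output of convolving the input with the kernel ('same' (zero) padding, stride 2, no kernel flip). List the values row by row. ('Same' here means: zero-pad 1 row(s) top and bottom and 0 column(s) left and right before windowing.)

Output[0,0]: The receptive field on the zero-padded input at this output position is [0 / 9 / 5]. Elementwise product with the kernel and sum: 0·1 + 9·1 + 5·-1.
Output[0,1]: The receptive field on the zero-padded input at this output position is [0 / 8 / 5]. Elementwise product with the kernel and sum: 0·1 + 8·1 + 5·-1.

4 3 0
6 -2 13
3 15 8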